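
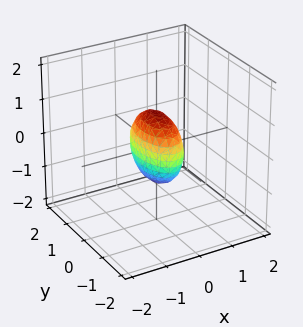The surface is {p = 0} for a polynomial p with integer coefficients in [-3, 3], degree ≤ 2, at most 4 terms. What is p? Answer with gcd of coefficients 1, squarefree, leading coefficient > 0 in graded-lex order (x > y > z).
3*x^2 + y^2 + z^2 - 1

deg p = 2.
Symmetries: mirror symmetry z ↦ −z ⇒ only even powers of z; mirror symmetry y ↦ −y ⇒ only even powers of y; it's symmetric under x → −x, forcing even powers of x.
From the axis intercepts and sections: among the integer gridlines, it crosses the z-axis at z ∈ {-1, 1}; among the integer gridlines, it crosses the y-axis at y ∈ {-1, 1}.
Solving for integer coefficients yields p as stated.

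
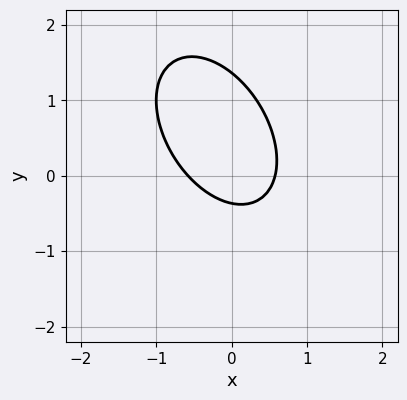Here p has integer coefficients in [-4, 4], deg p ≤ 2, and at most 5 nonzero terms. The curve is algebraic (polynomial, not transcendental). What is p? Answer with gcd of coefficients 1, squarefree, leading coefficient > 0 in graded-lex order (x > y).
deg p = 2. No degree-1 curve has this shape.
Solving for integer coefficients yields p as stated.

3*x^2 + 2*x*y + 2*y^2 - 2*y - 1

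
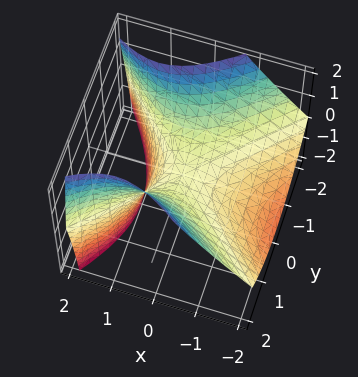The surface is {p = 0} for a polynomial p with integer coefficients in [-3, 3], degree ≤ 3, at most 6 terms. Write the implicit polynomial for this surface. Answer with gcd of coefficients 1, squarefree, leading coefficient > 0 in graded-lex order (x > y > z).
2*x^2 - 2*x*z - 2*y^2 + 3*z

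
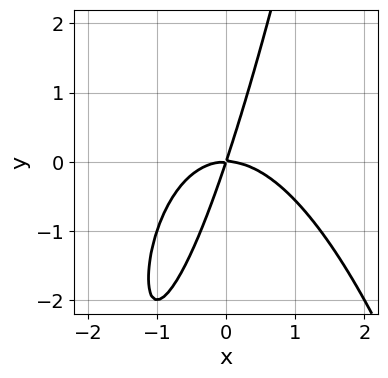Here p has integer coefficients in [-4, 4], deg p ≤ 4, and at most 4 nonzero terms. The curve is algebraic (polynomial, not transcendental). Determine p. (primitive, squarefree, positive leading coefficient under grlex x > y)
1. The degree is 3 — a generic line meets the curve in up to 3 points.
2. Observable constraints: it crosses the x-axis at the gridline x = 0; one y-axis crossing is at y = 0.
3. Putting this together gives p.

2*x^3 + 3*x*y - y^2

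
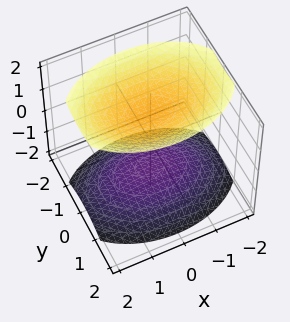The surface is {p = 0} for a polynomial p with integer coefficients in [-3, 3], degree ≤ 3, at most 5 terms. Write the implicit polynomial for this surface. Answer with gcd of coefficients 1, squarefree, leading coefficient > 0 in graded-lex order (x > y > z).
x^2 + 2*y^2 - 2*z^2 + 3

There are 2 components.
deg p = 2.
Symmetries: mirror symmetry x ↦ −x ⇒ only even powers of x; the z ↦ −z reflection is a symmetry, so z appears only in even powers; mirror symmetry y ↦ −y ⇒ only even powers of y.
Against the integer gridlines: the surface avoids every integer y-axis point in the box; it misses every integer gridline on the x-axis.
Assembling these constraints gives the stated polynomial.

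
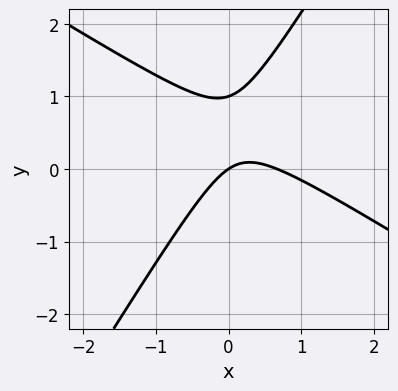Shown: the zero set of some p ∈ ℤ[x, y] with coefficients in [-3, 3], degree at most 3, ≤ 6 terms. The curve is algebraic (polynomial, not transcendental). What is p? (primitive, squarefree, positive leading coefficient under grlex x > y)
3*x^2 + 3*x*y - 3*y^2 - 2*x + 3*y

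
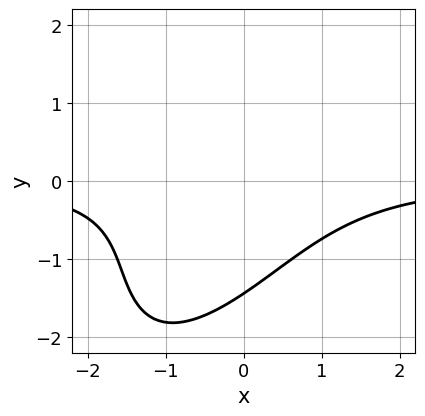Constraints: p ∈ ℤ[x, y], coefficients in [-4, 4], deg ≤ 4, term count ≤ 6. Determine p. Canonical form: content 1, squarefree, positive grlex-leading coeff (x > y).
(a) Degree: the shape is more complex than any degree-2 curve, so deg p = 3.
(b) Checking where it meets the axes: it misses every integer gridline on the x-axis.
(c) Putting this together gives p.

2*x^2*y - 2*x*y^2 + y^3 + 3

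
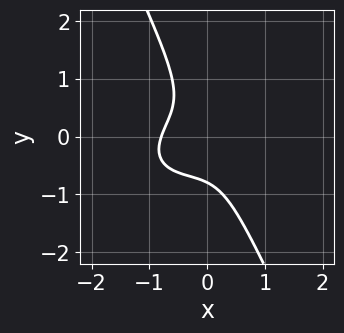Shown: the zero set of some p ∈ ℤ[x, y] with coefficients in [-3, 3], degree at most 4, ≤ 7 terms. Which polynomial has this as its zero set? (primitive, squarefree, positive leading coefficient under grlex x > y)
1. deg p = 3. A generic line meets the curve in up to 3 points.
2. Putting this together gives p.

2*x^3 - 2*x^2*y + 3*x*y^2 + 2*y^3 + 1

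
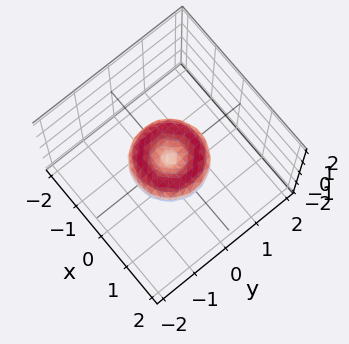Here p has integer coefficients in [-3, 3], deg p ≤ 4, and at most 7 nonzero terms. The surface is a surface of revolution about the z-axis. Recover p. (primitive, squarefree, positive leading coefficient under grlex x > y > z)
The degree is 4 — no degree-3 surface has this shape.
Symmetry: the z-axis is an axis of rotation, so x and y enter only as x² + y².
Checking where it meets the axes: it meets the z-axis at z = 0 (among the integer gridlines); among the integer gridlines, it crosses the y-axis at y ∈ {-1, 0, 1}; a circular section at z = 0 has radius exactly 1.
These observations pin down the coefficients.

x^4 + 2*x^2*y^2 + y^4 - x^2 - y^2 + z^2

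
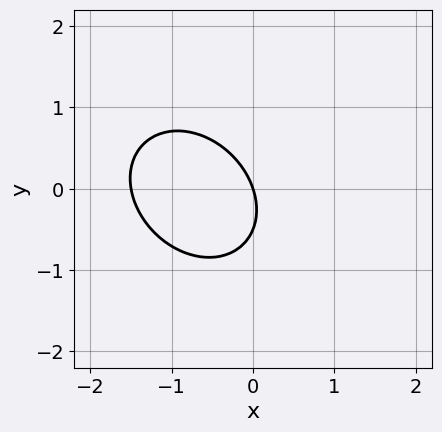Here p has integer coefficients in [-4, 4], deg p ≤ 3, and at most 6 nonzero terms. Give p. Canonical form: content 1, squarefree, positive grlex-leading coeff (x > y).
2*x^2 + x*y + 2*y^2 + 3*x + y

deg p = 2. No degree-1 curve has this shape.
Against the integer gridlines: it meets the y-axis at y = 0 (among the integer gridlines); it crosses the x-axis at the gridline x = 0.
Fitting integer coefficients to these (and the overall shape) gives p.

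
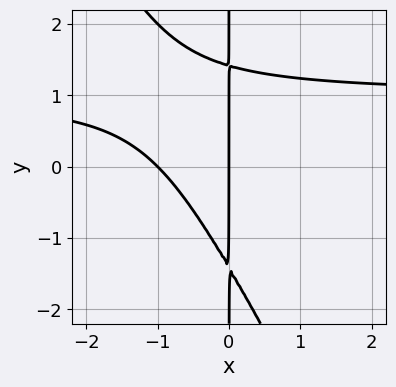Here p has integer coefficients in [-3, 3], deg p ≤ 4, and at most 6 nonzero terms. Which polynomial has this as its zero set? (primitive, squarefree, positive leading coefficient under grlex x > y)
1. The degree is 3 — a generic line meets the curve in up to 3 points.
2. Against the integer gridlines: every point of the y-axis in the box is on the curve; the x-axis gridline crossings are at x ∈ {-1, 0}.
3. Solving for integer coefficients yields p as stated.

2*x^2*y + x*y^2 - 2*x^2 - 2*x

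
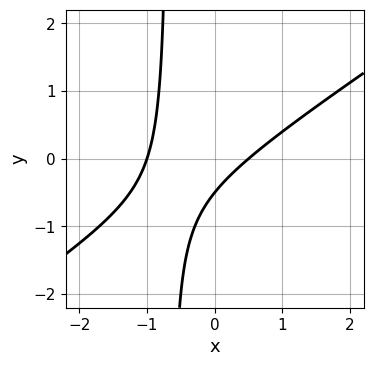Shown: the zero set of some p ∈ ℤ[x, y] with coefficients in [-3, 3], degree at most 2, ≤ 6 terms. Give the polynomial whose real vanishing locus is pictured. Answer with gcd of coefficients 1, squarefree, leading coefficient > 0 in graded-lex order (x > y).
2*x^2 - 3*x*y + x - 2*y - 1

Degree: no degree-1 curve has this shape, so deg p = 2.
From the visible intercepts: it crosses the x-axis at the gridline x = -1.
Assembling these constraints gives the stated polynomial.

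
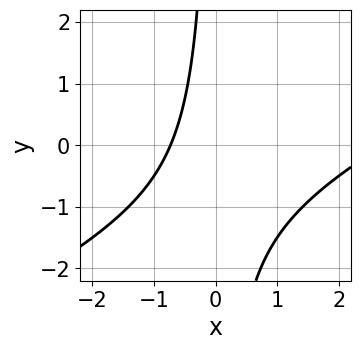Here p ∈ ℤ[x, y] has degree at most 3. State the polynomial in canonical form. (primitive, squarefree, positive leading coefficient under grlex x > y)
x^2 - 2*x*y - 2*x - 2

(a) The degree is 2 — no degree-1 curve has this shape.
(b) From the visible intercepts: it misses every integer gridline on the y-axis.
(c) These observations pin down the coefficients.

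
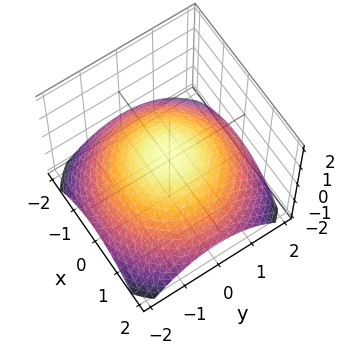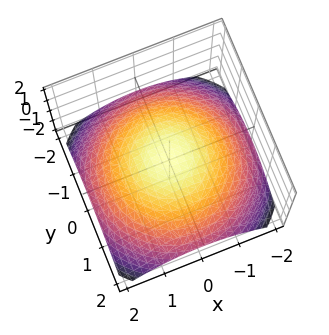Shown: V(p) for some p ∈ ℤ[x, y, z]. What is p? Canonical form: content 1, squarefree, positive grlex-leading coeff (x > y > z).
(a) Degree: no degree-1 surface has this shape, so deg p = 2.
(b) Symmetries: rotational symmetry about the z-axis ⇒ p depends on x, y only through x² + y².
(c) Checking where it meets the axes: among the integer gridlines, it crosses the x-axis at x ∈ {-1, 1}; a circular section at z = 0 has radius exactly 1; among the integer gridlines, it crosses the y-axis at y ∈ {-1, 1}.
(d) The integer polynomial consistent with all of this is the stated p.

x^2 + y^2 + 3*z - 1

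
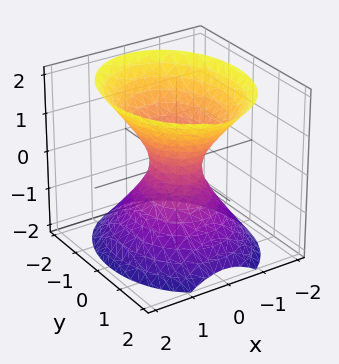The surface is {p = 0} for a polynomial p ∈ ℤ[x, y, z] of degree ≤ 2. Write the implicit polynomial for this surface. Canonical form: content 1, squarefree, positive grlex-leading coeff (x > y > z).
Degree: one connected sheet with a waist; a quadric, so deg p = 2.
Symmetries: the y ↦ −y reflection is a symmetry, so y appears only in even powers; it's symmetric under z → −z, forcing even powers of z; the x ↦ −x reflection is a symmetry, so x appears only in even powers.
Reading off the gridlines: no z-intercept at any integer in the box.
Putting this together gives p.

3*x^2 + 2*y^2 - 2*z^2 - 1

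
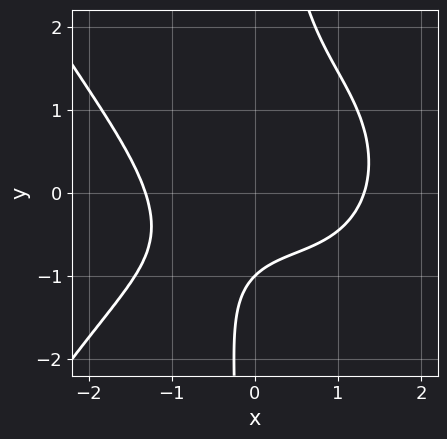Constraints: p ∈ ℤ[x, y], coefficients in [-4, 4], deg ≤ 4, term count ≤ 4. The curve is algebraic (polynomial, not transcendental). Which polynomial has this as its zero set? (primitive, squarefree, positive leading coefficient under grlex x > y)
x^4 + 3*x*y^2 - 3*y - 3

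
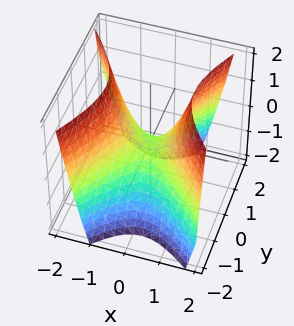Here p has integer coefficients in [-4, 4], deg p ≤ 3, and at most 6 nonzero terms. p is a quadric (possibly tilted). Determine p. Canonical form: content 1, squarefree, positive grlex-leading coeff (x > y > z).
3*x^2 + x*y - 2*y^2 - 2*z

First, degree: no degree-1 surface has this shape, so deg p = 2.
Then, checking where it meets the axes: it meets the y-axis at y = 0 (among the integer gridlines); it crosses the z-axis at the gridline z = 0; it meets the x-axis at x = 0 (among the integer gridlines).
Finally, putting this together gives p.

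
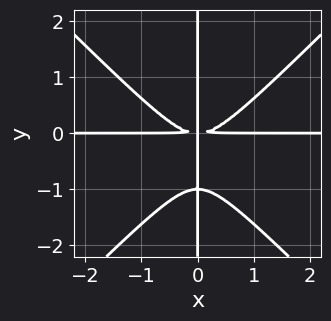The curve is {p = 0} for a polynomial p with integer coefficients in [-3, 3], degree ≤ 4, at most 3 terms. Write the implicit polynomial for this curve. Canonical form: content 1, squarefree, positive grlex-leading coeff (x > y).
(a) Degree: the shape is more complex than any degree-3 curve, so deg p = 4.
(b) Against the integer gridlines: every point of the x-axis in the box is on the curve; every point of the y-axis in the box is on the curve.
(c) Putting this together gives p.

x^3*y - x*y^3 - x*y^2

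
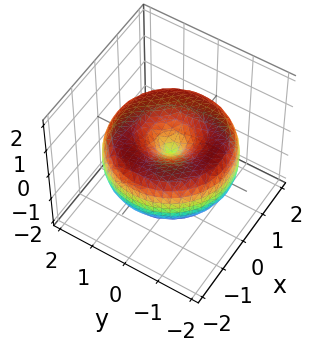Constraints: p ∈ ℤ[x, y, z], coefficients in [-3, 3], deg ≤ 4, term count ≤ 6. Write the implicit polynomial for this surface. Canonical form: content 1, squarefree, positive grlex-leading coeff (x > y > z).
x^4 + 2*x^2*y^2 + y^4 - 3*x^2 - 3*y^2 + 3*z^2

(a) Degree: no degree-3 surface has this shape, so deg p = 4.
(b) Symmetries: rotational symmetry about the z-axis ⇒ p depends on x, y only through x² + y².
(c) Reading off the gridlines: one x-axis crossing is at x = 0; a circular section at z = 0 has radius between 1 and 2; it crosses the z-axis at the gridline z = 0; it meets the y-axis at y = 0 (among the integer gridlines).
(d) The integer polynomial consistent with all of this is the stated p.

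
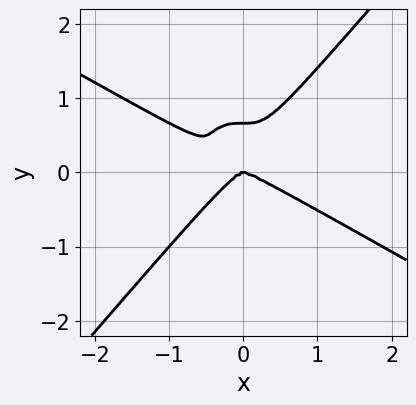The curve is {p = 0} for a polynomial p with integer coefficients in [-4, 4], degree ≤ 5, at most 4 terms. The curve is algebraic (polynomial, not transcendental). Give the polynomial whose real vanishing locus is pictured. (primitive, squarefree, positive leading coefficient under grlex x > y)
2*x^4 + 3*x^3*y - 3*y^4 + 2*y^3

1. The degree is 4 — the shape is more complex than any degree-3 curve.
2. Reading off the gridlines: it meets the x-axis at x = 0 (among the integer gridlines); it crosses the y-axis at the gridline y = 0.
3. The integer polynomial consistent with all of this is the stated p.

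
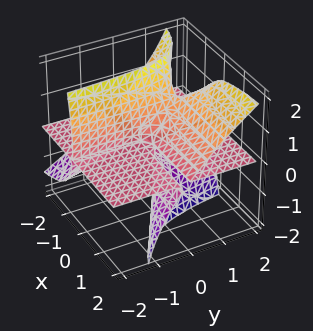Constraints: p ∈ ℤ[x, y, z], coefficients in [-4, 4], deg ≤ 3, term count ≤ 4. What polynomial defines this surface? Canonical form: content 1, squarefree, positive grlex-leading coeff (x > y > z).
1. I count 2 distinct pieces. Treating them together as one polynomial.
2. Degree: a generic line meets the surface in up to 3 points, so deg p = 3.
3. From the axis intercepts and sections: the visible x-axis segment lies entirely on the surface; one z-axis crossing is at z = 0; the visible y-axis segment lies entirely on the surface.
4. The integer polynomial consistent with all of this is the stated p.

3*x*y*z - 3*x*z^2 - z^3 + y*z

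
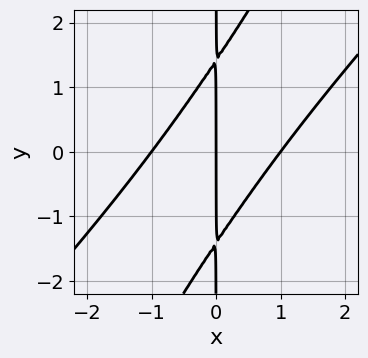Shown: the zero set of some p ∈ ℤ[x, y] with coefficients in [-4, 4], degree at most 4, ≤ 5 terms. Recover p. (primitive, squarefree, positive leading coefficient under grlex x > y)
1. deg p = 3. A generic line meets the curve in up to 3 points.
2. Checking where it meets the axes: every point of the y-axis in the box is on the curve; among the integer gridlines, it crosses the x-axis at x ∈ {-1, 0, 1}.
3. Assembling these constraints gives the stated polynomial.

2*x^3 - 3*x^2*y + x*y^2 - 2*x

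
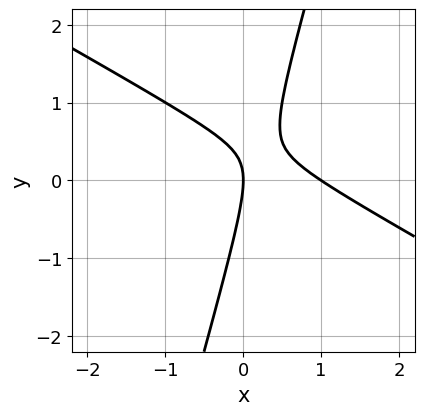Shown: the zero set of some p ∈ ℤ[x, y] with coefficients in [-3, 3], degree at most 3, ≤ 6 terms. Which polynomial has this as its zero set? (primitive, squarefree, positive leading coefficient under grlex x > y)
2*x^2 + 3*x*y - y^2 - 2*x

(a) The degree is 2 — the shape is more complex than any degree-1 curve.
(b) Reading off the gridlines: one y-axis crossing is at y = 0; the x-axis gridline crossings are at x ∈ {0, 1}.
(c) Together with the visible shape, these determine p as stated.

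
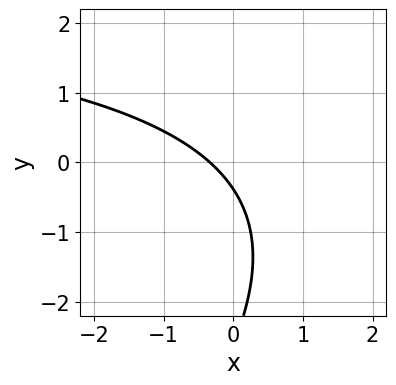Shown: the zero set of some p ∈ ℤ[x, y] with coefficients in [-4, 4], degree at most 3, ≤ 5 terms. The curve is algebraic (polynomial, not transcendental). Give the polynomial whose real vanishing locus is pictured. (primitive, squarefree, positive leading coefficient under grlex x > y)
(a) deg p = 2. A generic line meets the curve in up to 2 points.
(b) The integer polynomial consistent with all of this is the stated p.

x*y - y^2 - 3*x - 3*y - 1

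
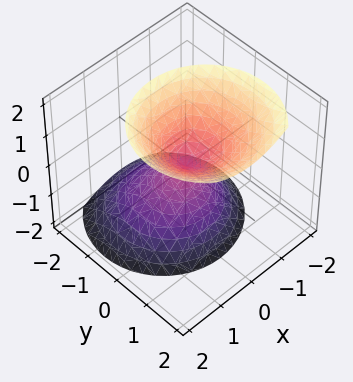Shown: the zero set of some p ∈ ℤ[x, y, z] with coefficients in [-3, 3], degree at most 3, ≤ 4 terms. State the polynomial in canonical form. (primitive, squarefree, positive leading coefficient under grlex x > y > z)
There are 2 components. Treating them together as one polynomial.
The degree is 2 — a generic line meets the surface in up to 2 points.
From the visible intercepts: one z-axis crossing is at z = 0; it meets the x-axis at x = 0 (among the integer gridlines); it meets the y-axis at y = 0 (among the integer gridlines).
The integer polynomial consistent with all of this is the stated p.

3*x^2 + 3*y^2 - 2*y*z - 2*z^2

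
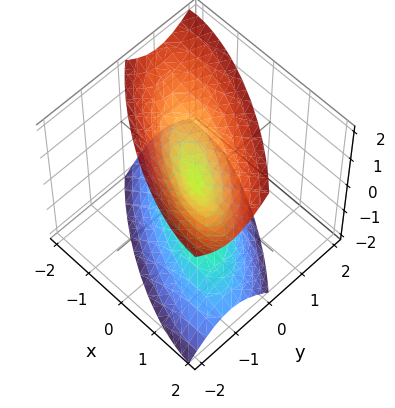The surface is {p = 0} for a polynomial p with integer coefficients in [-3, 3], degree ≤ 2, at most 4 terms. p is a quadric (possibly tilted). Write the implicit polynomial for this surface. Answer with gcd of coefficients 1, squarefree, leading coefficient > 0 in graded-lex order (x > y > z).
First, there are 2 components.
Then, deg p = 2.
Then, against the integer gridlines: it crosses the x-axis at the gridline x = 0; one z-axis crossing is at z = 0; it crosses the y-axis at the gridline y = 0.
Finally, these observations pin down the coefficients.

x^2 + 2*x*y + 2*y^2 - z^2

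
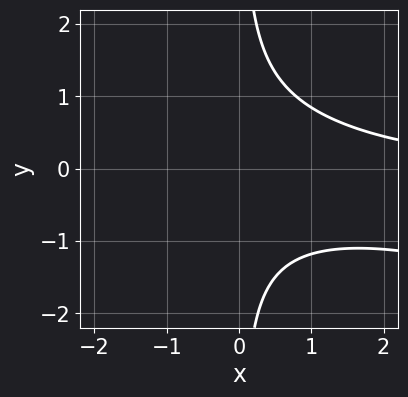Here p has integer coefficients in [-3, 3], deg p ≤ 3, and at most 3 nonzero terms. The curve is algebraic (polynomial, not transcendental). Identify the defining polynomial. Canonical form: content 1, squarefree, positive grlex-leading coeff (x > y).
First, deg p = 3. The shape is more complex than any degree-2 curve.
Then, reading off the gridlines: the curve avoids every integer y-axis point in the box; no x-intercept at any integer in the box.
Finally, putting this together gives p.

x^2*y + 3*x*y^2 - 3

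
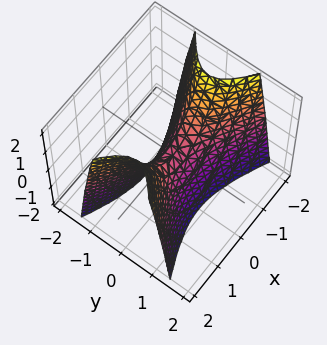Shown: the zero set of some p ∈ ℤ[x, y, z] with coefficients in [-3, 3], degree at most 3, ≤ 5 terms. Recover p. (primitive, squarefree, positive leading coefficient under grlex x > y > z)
x^2 - 3*y^2 - z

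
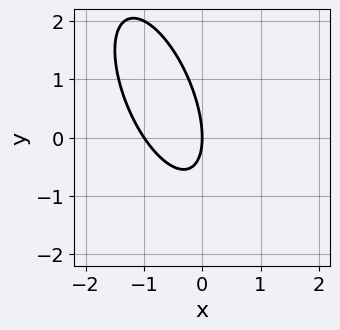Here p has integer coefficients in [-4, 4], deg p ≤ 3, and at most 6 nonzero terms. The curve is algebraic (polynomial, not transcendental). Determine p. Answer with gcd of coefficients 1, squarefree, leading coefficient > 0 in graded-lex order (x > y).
First, degree: no degree-1 curve has this shape, so deg p = 2.
Then, reading off the gridlines: among the integer gridlines, it crosses the x-axis at x ∈ {-1, 0}; it crosses the y-axis at the gridline y = 0.
Finally, putting this together gives p.

3*x^2 + 2*x*y + y^2 + 3*x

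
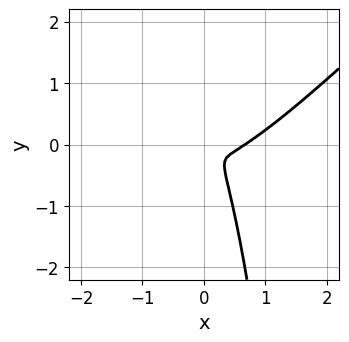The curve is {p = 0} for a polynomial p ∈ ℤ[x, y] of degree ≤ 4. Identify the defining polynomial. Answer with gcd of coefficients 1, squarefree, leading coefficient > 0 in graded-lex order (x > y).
Degree: no degree-2 curve has this shape, so deg p = 3.
Matching integer coefficients to the picture gives p.

3*x^3 - 3*x^2*y - 2*x^2 - x*y - y^2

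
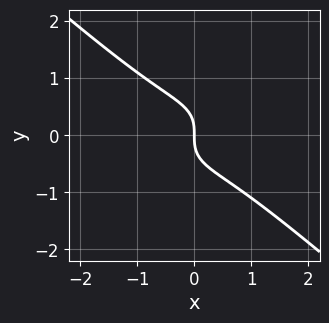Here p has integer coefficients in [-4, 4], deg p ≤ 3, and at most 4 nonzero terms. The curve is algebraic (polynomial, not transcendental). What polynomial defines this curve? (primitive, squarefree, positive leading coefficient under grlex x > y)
2*x^3 + 3*y^3 + 2*x

1. Degree: the shape is more complex than any degree-2 curve, so deg p = 3.
2. Checking where it meets the axes: it crosses the y-axis at the gridline y = 0; it meets the x-axis at x = 0 (among the integer gridlines).
3. Together with the visible shape, these determine p as stated.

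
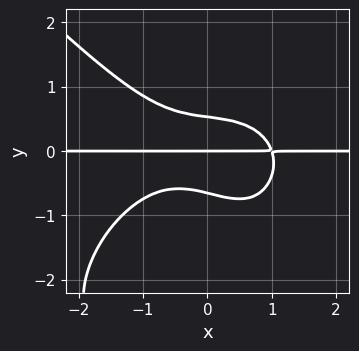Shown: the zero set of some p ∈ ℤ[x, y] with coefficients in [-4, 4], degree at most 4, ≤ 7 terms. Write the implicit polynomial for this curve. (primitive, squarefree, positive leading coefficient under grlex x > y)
The degree is 4 — the shape is more complex than any degree-3 curve.
From the visible intercepts: the visible x-axis segment lies entirely on the curve; it crosses the y-axis at the gridline y = 0.
Putting this together gives p.

x^3*y + y^4 + x*y^2 + 3*y^3 - y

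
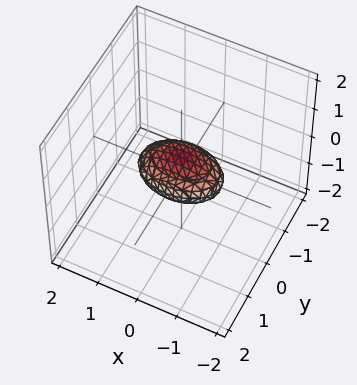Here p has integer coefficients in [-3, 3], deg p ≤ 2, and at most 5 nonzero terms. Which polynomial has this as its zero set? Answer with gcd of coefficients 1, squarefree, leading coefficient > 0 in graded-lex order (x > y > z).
(a) deg p = 2. A closed, bounded, convex surface; a quadric.
(b) Symmetries: mirror symmetry y ↦ −y ⇒ only even powers of y; mirror symmetry x ↦ −x ⇒ only even powers of x; mirror symmetry z ↦ −z ⇒ only even powers of z.
(c) Observable constraints: among the integer gridlines, it crosses the x-axis at x ∈ {-1, 1}.
(d) The integer polynomial consistent with all of this is the stated p.

x^2 + 2*y^2 + 3*z^2 - 1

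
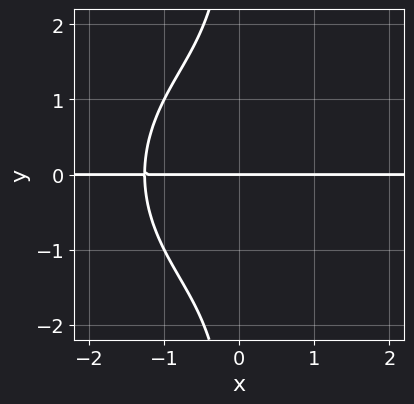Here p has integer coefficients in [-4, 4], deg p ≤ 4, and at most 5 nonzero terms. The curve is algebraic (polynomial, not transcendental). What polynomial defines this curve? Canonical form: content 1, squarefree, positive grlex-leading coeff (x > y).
(a) The degree is 4 — the shape is more complex than any degree-3 curve.
(b) Observable constraints: the visible x-axis segment lies entirely on the curve; it crosses the y-axis at the gridline y = 0.
(c) Solving for integer coefficients yields p as stated.

x^3*y + x*y^3 + 2*y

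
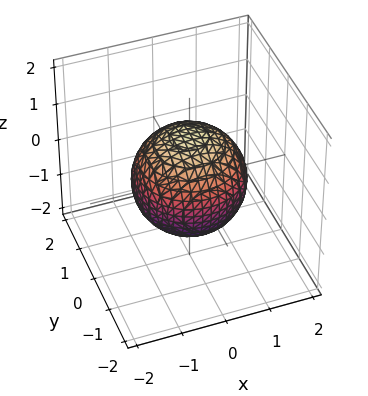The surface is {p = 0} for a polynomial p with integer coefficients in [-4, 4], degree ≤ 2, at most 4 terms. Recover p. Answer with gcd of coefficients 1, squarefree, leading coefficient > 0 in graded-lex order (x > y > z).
1. The degree is 2 — bounded and convex; a quadric.
2. Symmetries: the surface is invariant under rotation about z: p = q(x² + y², z); the z ↦ −z reflection is a symmetry, so z appears only in even powers.
3. Against the integer gridlines: a circular section at z = 1 has radius between 0 and 1.
4. These observations pin down the coefficients.

2*x^2 + 2*y^2 + 2*z^2 - 3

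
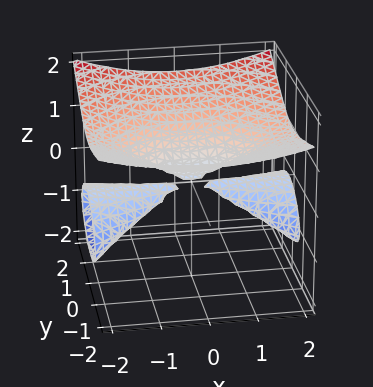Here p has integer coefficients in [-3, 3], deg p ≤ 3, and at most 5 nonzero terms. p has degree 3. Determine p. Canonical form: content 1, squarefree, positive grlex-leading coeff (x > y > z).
The picture has 3 separate pieces. They look like related sheets of one shape, so recover p as a whole.
deg p = 3. No degree-2 surface has this shape.
Checking where it meets the axes: it crosses the z-axis at the gridline z = 0; one y-axis crossing is at y = 0; every point of the x-axis in the box is on the surface.
Putting this together gives p.

x^2*z + y*z^2 - 3*z^3 + 2*y^2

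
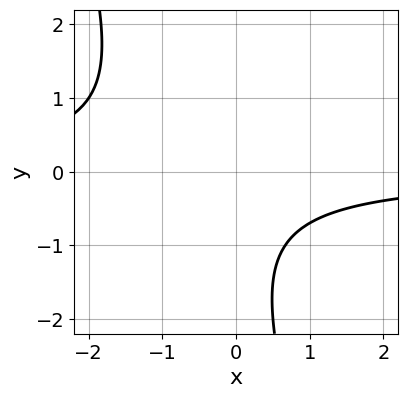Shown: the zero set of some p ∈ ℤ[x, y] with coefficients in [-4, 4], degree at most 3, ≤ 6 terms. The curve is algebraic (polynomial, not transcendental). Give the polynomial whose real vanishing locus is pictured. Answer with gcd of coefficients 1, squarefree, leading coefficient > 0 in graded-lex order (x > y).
3*x*y + y^2 + 2*y + 3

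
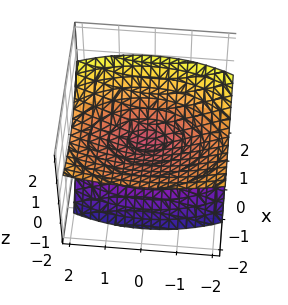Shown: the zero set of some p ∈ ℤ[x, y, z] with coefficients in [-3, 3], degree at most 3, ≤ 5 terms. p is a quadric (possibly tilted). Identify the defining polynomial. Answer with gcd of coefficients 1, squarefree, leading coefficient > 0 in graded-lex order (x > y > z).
First, I count 2 distinct pieces.
Then, the degree is 2 — the shape is more complex than any degree-1 surface.
Next, observable constraints: one y-axis crossing is at y = 0; it crosses the z-axis at the gridline z = 0.
Finally, these observations pin down the coefficients.

2*x^2 + 3*x*z + y^2 - 3*z^2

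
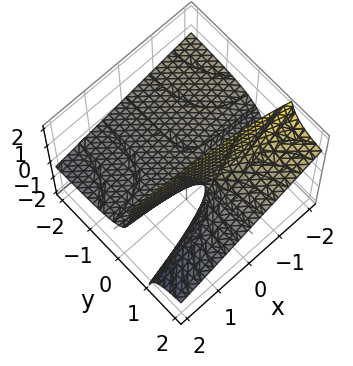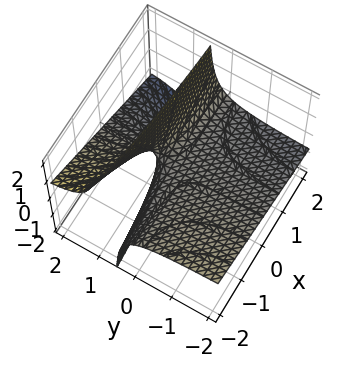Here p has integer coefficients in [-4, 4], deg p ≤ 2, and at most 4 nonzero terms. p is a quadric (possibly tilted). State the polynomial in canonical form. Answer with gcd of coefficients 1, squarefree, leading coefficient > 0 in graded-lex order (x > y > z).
First, the degree is 2 — a generic line meets the surface in up to 2 points.
Next, checking where it meets the axes: the visible x-axis segment lies entirely on the surface; one z-axis crossing is at z = 0.
Finally, these observations pin down the coefficients.

x*y + 3*y*z - 2*z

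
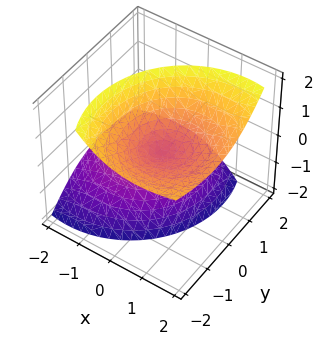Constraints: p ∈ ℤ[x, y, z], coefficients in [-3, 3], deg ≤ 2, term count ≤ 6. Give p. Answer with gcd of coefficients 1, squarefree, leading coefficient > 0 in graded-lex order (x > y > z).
2*x^2 - 3*x*z + 2*y^2 + 2*y*z - 2*z^2

1. The picture has 2 separate pieces. Treating them together as one polynomial.
2. The degree is 2 — no degree-1 surface has this shape.
3. Checking where it meets the axes: it crosses the x-axis at the gridline x = 0; it meets the z-axis at z = 0 (among the integer gridlines).
4. The integer polynomial consistent with all of this is the stated p.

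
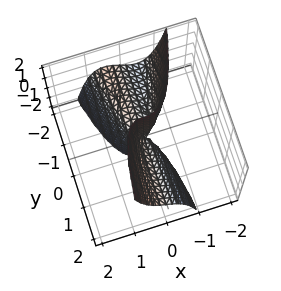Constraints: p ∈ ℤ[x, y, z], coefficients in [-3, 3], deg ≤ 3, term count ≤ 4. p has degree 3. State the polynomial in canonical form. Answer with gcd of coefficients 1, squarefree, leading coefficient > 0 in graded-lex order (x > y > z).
1. Degree: the shape is more complex than any degree-2 surface, so deg p = 3.
2. From the visible intercepts: it crosses the x-axis at the gridline x = 0; every point of the z-axis in the box is on the surface; every point of the y-axis in the box is on the surface.
3. Matching integer coefficients to the picture gives p.

3*x^3 + x*y - y*z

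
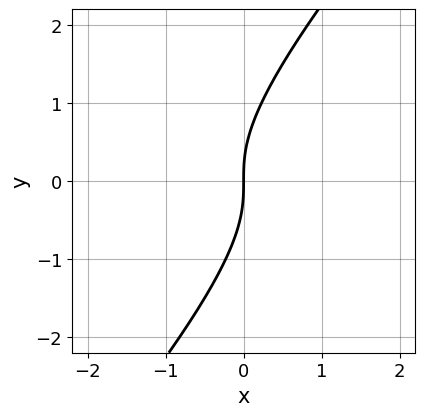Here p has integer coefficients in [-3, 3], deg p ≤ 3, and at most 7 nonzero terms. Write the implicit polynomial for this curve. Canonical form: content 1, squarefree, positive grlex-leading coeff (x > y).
x^3 - 3*x^2*y + 3*x*y^2 - y^3 + 2*x

1. Degree: a generic line meets the curve in up to 3 points, so deg p = 3.
2. From the axis intercepts and sections: it crosses the y-axis at the gridline y = 0; it crosses the x-axis at the gridline x = 0.
3. Matching integer coefficients to the picture gives p.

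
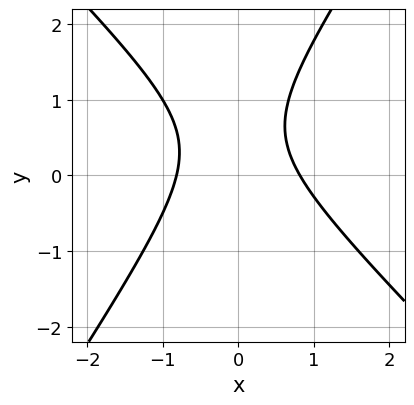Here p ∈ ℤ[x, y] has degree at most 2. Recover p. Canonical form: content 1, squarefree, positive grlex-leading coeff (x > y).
First, deg p = 2. No degree-1 curve has this shape.
Then, observable constraints: it misses every integer gridline on the y-axis.
Finally, together with the visible shape, these determine p as stated.

3*x^2 + x*y - 2*y^2 + 2*y - 2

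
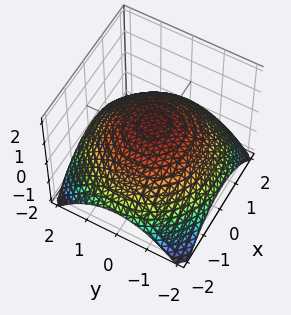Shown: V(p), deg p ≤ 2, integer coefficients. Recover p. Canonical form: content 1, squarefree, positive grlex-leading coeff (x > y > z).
First, deg p = 2. No degree-1 surface has this shape.
Then, by symmetry, the z-axis is an axis of rotation, so x and y enter only as x² + y².
Next, reading off the gridlines: a circular section at z = 0 has radius between 1 and 2.
Finally, these observations pin down the coefficients.

x^2 + y^2 + 3*z - 2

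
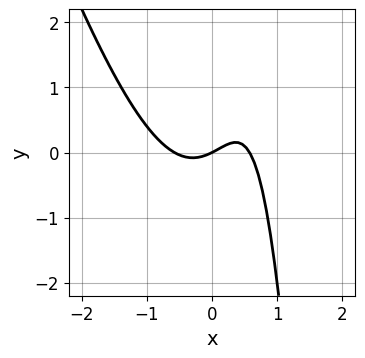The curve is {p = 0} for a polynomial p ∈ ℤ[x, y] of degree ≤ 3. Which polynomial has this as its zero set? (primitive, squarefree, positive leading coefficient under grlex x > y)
First, deg p = 3.
Next, against the integer gridlines: it meets the y-axis at y = 0 (among the integer gridlines); it meets the x-axis at x = 0 (among the integer gridlines).
Finally, the integer polynomial consistent with all of this is the stated p.

3*x^3 + x^2*y - 2*x*y - x + 2*y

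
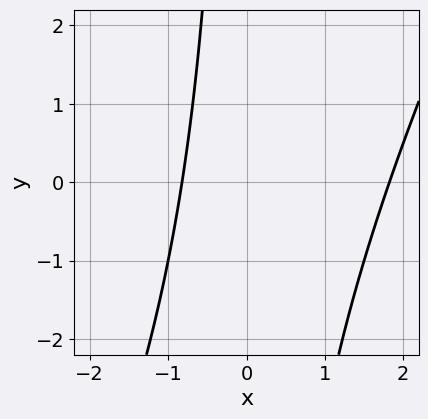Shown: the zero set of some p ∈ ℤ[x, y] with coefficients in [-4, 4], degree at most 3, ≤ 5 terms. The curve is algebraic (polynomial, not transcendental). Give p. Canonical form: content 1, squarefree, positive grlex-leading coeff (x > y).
(a) Degree: a generic line meets the curve in up to 2 points, so deg p = 2.
(b) Observable constraints: no y-intercept at any integer in the box.
(c) Putting this together gives p.

2*x^2 - x*y - 2*x - 3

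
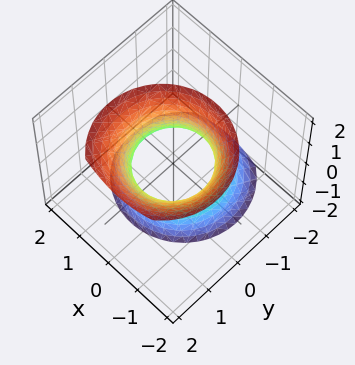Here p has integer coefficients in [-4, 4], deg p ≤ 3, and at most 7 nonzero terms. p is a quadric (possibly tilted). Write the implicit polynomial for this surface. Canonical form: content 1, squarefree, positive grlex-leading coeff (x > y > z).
First, degree: the shape is more complex than any degree-1 surface, so deg p = 2.
Next, against the integer gridlines: it misses every integer gridline on the z-axis; among the integer gridlines, it crosses the y-axis at y ∈ {-1, 1}; among the integer gridlines, it crosses the x-axis at x ∈ {-1, 1}.
Finally, solving for integer coefficients yields p as stated.

3*x^2 + x*z + 3*y^2 - 2*y*z - z^2 - 3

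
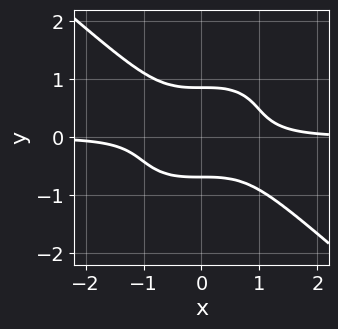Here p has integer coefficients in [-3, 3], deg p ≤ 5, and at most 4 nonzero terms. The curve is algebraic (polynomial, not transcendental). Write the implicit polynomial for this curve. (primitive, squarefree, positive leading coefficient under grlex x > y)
(a) deg p = 4. A generic line meets the curve in up to 4 points.
(b) Reading off the gridlines: no x-intercept at any integer in the box.
(c) Putting this together gives p.

2*x^3*y + 3*y^4 - y^3 - 1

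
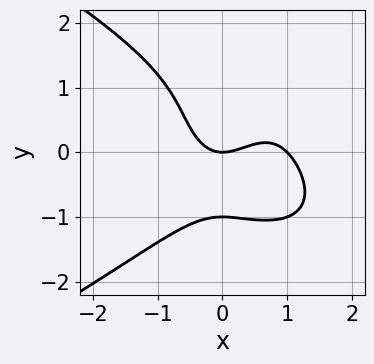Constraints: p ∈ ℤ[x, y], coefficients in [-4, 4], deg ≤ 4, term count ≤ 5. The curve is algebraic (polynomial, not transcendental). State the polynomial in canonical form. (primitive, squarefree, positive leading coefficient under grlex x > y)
1. deg p = 4.
2. Observable constraints: among the integer gridlines, it crosses the x-axis at x ∈ {0, 1}; among the integer gridlines, it crosses the y-axis at y ∈ {-1, 0}.
3. The integer polynomial consistent with all of this is the stated p.

2*y^4 + 3*x^3 - y^3 - 3*x^2 + 3*y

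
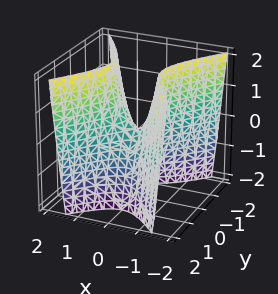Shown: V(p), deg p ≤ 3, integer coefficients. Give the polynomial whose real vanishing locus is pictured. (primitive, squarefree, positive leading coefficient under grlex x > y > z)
3*x^2 - 2*y^2 - z

(a) deg p = 2.
(b) Symmetries: mirror symmetry y ↦ −y ⇒ only even powers of y; mirror symmetry x ↦ −x ⇒ only even powers of x.
(c) Reading off the gridlines: one z-axis crossing is at z = 0; one y-axis crossing is at y = 0; one x-axis crossing is at x = 0.
(d) The integer polynomial consistent with all of this is the stated p.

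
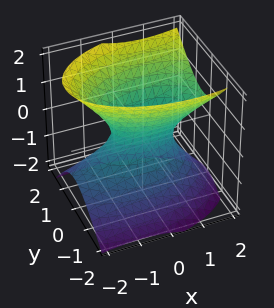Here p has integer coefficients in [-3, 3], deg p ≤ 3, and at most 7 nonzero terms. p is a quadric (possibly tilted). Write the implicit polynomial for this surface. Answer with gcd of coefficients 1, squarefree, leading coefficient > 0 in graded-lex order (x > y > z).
x^2 - x*z + 3*y^2 - y*z - 2*z^2 - 1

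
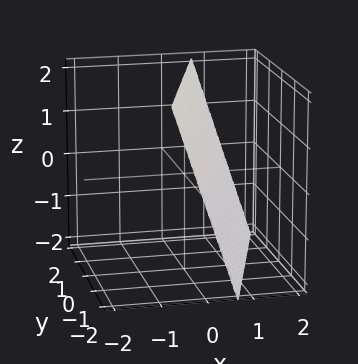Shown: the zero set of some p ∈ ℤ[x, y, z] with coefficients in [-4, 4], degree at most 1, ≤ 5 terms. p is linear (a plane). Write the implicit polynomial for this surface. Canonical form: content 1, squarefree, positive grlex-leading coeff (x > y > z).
(a) The degree is 1 — the surface is flat (a plane).
(b) Observable constraints: one z-axis crossing is at z = 2; one y-axis crossing is at y = -2.
(c) Putting this together gives p.

3*x - y + z - 2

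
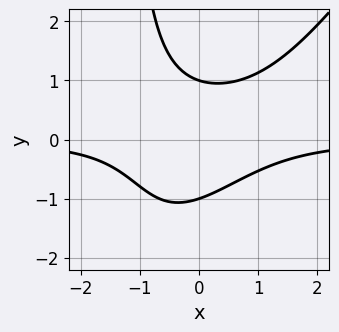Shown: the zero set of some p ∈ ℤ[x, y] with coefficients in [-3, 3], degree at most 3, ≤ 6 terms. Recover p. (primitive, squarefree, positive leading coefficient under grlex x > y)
deg p = 3. No degree-2 curve has this shape.
Observable constraints: among the integer gridlines, it crosses the y-axis at y ∈ {-1, 1}; it misses every integer gridline on the x-axis.
Fitting integer coefficients to these (and the overall shape) gives p.

3*x^2*y - 2*x*y^2 - 3*y^2 + 3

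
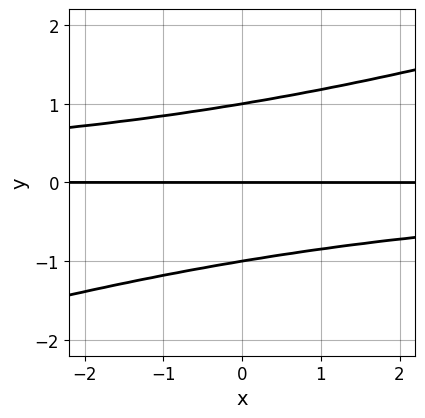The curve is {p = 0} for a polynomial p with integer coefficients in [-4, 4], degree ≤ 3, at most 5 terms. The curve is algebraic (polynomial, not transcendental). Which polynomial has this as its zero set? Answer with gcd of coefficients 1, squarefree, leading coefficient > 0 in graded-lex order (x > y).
1. Degree: the shape is more complex than any degree-2 curve, so deg p = 3.
2. From the axis intercepts and sections: every point of the x-axis in the box is on the curve; among the integer gridlines, it crosses the y-axis at y ∈ {-1, 0, 1}.
3. Fitting integer coefficients to these (and the overall shape) gives p.

x*y^2 - 3*y^3 + 3*y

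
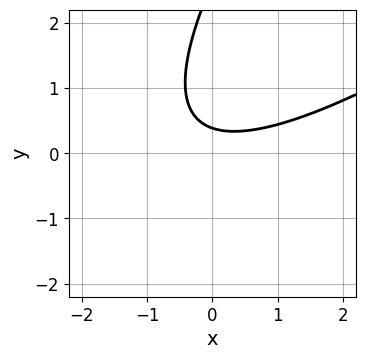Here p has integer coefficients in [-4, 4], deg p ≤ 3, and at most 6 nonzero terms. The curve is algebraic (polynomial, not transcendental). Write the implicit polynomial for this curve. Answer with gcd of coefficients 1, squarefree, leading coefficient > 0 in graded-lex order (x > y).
x^2 - 2*x*y + y^2 - 3*y + 1

First, deg p = 2. The shape is more complex than any degree-1 curve.
Next, against the integer gridlines: it misses every integer gridline on the x-axis.
Finally, putting this together gives p.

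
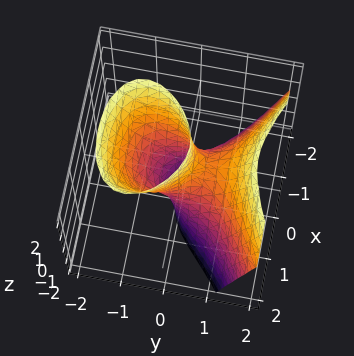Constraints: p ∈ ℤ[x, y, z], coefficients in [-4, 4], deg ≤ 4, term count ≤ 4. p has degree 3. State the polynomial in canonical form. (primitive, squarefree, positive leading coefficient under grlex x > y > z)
(a) The degree is 3 — the shape is more complex than any degree-2 surface.
(b) Observable constraints: no z-intercept at any integer in the box.
(c) Solving for integer coefficients yields p as stated.

2*y^3 - 3*x^2 - 3*y*z + 1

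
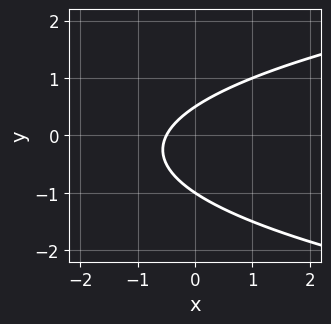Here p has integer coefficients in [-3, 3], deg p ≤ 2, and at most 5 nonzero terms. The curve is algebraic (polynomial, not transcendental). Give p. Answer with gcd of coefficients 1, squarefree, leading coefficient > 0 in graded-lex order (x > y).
1. deg p = 2.
2. Checking where it meets the axes: it crosses the y-axis at the gridline y = -1.
3. The integer polynomial consistent with all of this is the stated p.

2*y^2 - 2*x + y - 1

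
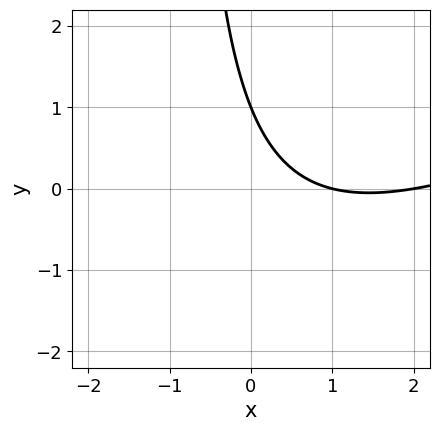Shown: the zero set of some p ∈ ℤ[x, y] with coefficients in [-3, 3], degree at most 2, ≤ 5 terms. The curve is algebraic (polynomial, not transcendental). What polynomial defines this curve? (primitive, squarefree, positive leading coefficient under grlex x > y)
1. The degree is 2 — a generic line meets the curve in up to 2 points.
2. Against the integer gridlines: among the integer gridlines, it crosses the x-axis at x ∈ {1, 2}; one y-axis crossing is at y = 1.
3. The integer polynomial consistent with all of this is the stated p.

x^2 - 2*x*y - 3*x - 2*y + 2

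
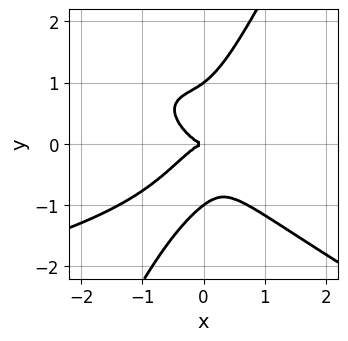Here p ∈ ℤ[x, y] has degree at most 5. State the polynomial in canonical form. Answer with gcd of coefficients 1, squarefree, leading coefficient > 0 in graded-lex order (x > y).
First, deg p = 4. No degree-3 curve has this shape.
Next, from the axis intercepts and sections: the y-axis gridline crossings are at y ∈ {-1, 0, 1}; it crosses the x-axis at the gridline x = 0.
Finally, solving for integer coefficients yields p as stated.

2*x^2*y^2 + 3*x*y^3 - 2*y^4 + 3*x^3 + 2*y^2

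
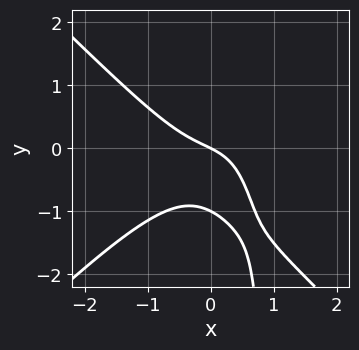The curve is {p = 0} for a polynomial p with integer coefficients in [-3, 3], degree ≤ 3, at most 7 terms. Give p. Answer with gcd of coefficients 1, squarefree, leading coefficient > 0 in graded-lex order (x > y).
2*x^3 - 2*x*y^2 + 2*y^2 + x + 2*y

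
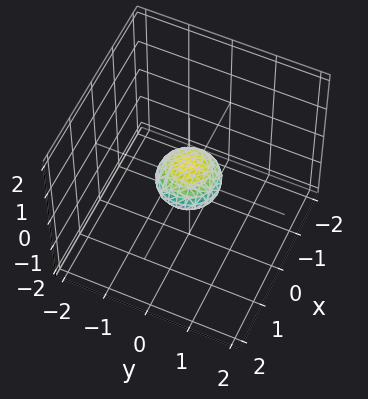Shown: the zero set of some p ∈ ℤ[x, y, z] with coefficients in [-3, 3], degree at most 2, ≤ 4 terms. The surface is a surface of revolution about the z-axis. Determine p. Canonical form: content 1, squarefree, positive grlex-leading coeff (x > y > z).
2*x^2 + 2*y^2 + 3*z^2 - 1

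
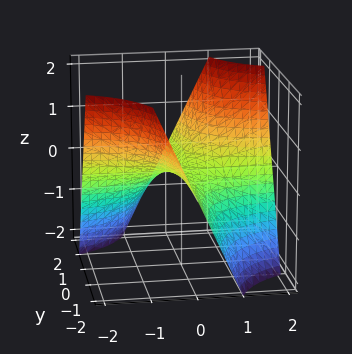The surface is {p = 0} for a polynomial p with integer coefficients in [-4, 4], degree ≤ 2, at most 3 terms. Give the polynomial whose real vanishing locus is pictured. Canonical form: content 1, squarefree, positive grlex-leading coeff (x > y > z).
First, the degree is 2 — a hyperbolic paraboloid; a quadric.
Next, from the visible intercepts: every point of the x-axis in the box is on the surface; the visible y-axis segment lies entirely on the surface; it crosses the z-axis at the gridline z = 0.
Finally, these observations pin down the coefficients.

x*y - z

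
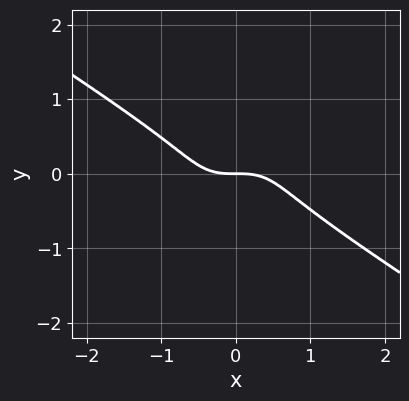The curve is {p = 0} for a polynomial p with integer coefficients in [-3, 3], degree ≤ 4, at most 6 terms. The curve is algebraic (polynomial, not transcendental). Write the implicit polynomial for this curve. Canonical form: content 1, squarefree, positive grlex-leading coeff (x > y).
deg p = 3. A generic line meets the curve in up to 3 points.
Observable constraints: it meets the x-axis at x = 0 (among the integer gridlines); it crosses the y-axis at the gridline y = 0.
These observations pin down the coefficients.

2*x^3 - 3*x*y^2 + 3*y^3 + 2*y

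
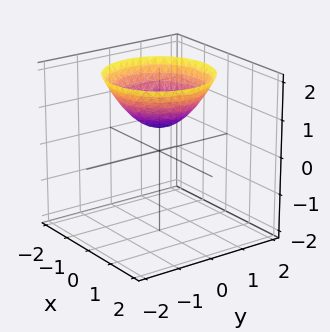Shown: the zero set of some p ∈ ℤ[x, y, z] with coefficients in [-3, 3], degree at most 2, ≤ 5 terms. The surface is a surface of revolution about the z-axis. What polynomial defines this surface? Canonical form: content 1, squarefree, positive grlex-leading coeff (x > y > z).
2*x^2 + 2*y^2 - 3*z + 2

(a) Degree: a generic line meets the surface in up to 2 points, so deg p = 2.
(b) Symmetry: the surface is invariant under rotation about z: p = q(x² + y², z).
(c) From the visible intercepts: no y-intercept at any integer in the box; the surface avoids every integer x-axis point in the box.
(d) Matching integer coefficients to the picture gives p.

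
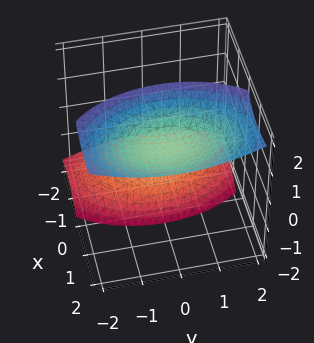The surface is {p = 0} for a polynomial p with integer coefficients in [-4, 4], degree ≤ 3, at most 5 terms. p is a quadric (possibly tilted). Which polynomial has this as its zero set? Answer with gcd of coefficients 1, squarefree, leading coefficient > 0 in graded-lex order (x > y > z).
2*x^2 - 3*x*z + y^2 - z^2 + 2

There are 2 components.
The degree is 2 — no degree-1 surface has this shape.
From the visible intercepts: the surface avoids every integer y-axis point in the box; it misses every integer gridline on the x-axis.
Assembling these constraints gives the stated polynomial.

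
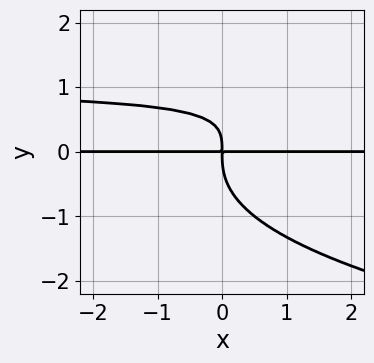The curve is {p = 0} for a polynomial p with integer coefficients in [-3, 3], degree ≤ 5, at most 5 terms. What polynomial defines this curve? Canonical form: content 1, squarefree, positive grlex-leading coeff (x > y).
1. The degree is 4 — no degree-3 curve has this shape.
2. Observable constraints: the visible x-axis segment lies entirely on the curve.
3. These observations pin down the coefficients.

y^4 - x*y^2 + x*y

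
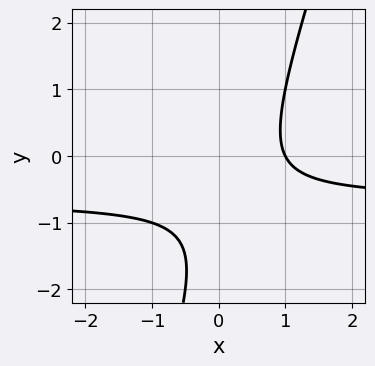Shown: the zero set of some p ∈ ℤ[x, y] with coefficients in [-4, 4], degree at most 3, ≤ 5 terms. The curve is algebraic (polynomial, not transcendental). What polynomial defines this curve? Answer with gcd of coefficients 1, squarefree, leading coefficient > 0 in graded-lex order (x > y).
3*x*y - y^2 + 2*x - 2*y - 2

First, the degree is 2 — a generic line meets the curve in up to 2 points.
Next, from the axis intercepts and sections: the curve avoids every integer y-axis point in the box; it crosses the x-axis at the gridline x = 1.
Finally, solving for integer coefficients yields p as stated.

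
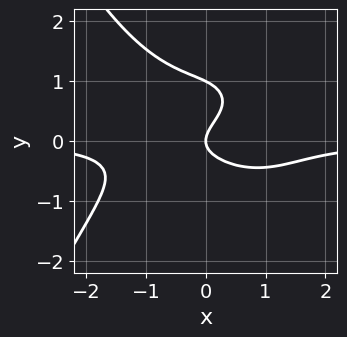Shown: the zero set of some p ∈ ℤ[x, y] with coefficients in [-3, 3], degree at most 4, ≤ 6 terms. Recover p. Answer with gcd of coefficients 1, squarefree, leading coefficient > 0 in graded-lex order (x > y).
x^3*y + 2*y^3 - 2*y^2 + x

1. deg p = 4.
2. From the visible intercepts: it crosses the x-axis at the gridline x = 0; the y-axis gridline crossings are at y ∈ {0, 1}.
3. Matching integer coefficients to the picture gives p.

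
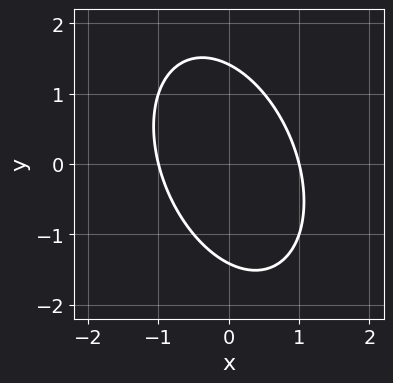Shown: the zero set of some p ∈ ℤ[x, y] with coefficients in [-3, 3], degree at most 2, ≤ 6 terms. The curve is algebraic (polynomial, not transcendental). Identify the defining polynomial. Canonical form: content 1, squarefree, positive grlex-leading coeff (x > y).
2*x^2 + x*y + y^2 - 2

1. deg p = 2. No degree-1 curve has this shape.
2. Reading off the gridlines: among the integer gridlines, it crosses the x-axis at x ∈ {-1, 1}.
3. Solving for integer coefficients yields p as stated.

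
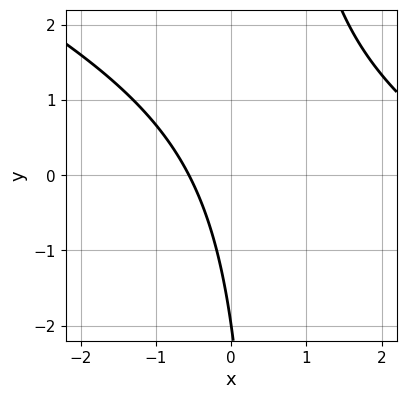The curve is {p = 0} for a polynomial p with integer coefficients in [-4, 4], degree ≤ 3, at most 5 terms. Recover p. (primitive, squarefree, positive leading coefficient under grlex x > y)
x^2 + 2*x*y - 3*x - y - 2

(a) deg p = 2. The shape is more complex than any degree-1 curve.
(b) Checking where it meets the axes: it meets the y-axis at y = -2 (among the integer gridlines).
(c) Matching integer coefficients to the picture gives p.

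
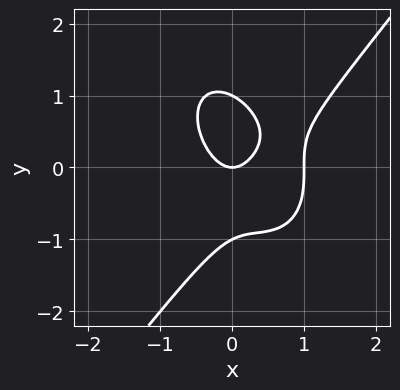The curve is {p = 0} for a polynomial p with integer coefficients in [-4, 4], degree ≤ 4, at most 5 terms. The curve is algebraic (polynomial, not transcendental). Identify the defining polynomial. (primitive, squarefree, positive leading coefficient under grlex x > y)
(a) The degree is 3 — a generic line meets the curve in up to 3 points.
(b) Observable constraints: among the integer gridlines, it crosses the y-axis at y ∈ {-1, 0, 1}; the x-axis gridline crossings are at x ∈ {0, 1}.
(c) Together with the visible shape, these determine p as stated.

2*x^3 - y^3 - 2*x^2 - x*y + y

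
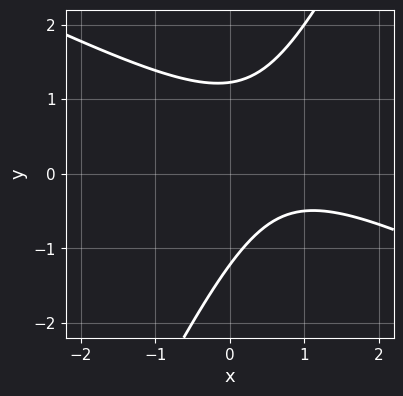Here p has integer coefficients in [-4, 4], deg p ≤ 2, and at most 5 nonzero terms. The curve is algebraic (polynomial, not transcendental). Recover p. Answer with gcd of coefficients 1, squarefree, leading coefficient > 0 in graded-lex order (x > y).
2*x^2 + 3*x*y - 2*y^2 - 3*x + 3

The degree is 2 — a generic line meets the curve in up to 2 points.
Checking where it meets the axes: it misses every integer gridline on the x-axis.
Fitting integer coefficients to these (and the overall shape) gives p.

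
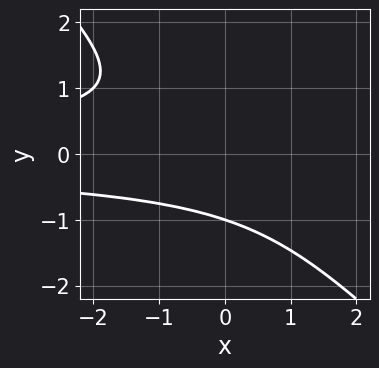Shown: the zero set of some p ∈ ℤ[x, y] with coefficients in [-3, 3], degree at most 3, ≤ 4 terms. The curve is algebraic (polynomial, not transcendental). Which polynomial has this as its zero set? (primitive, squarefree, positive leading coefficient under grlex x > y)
First, degree: a generic line meets the curve in up to 3 points, so deg p = 3.
Next, against the integer gridlines: it misses every integer gridline on the x-axis; it meets the y-axis at y = -1 (among the integer gridlines).
Finally, together with the visible shape, these determine p as stated.

x*y^2 + y^3 + 1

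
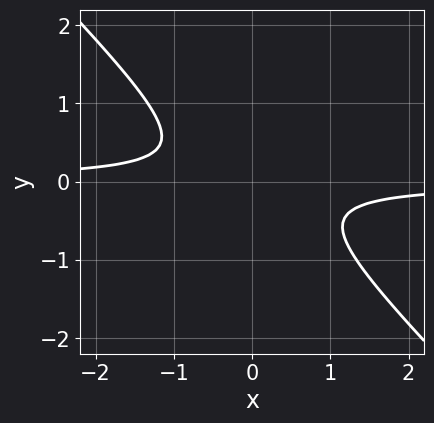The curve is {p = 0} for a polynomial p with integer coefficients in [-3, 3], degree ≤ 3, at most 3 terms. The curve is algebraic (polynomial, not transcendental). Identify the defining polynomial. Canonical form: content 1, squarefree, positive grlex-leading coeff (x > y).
deg p = 2. No degree-1 curve has this shape.
Observable constraints: the curve avoids every integer y-axis point in the box; no x-intercept at any integer in the box.
These observations pin down the coefficients.

3*x*y + 3*y^2 + 1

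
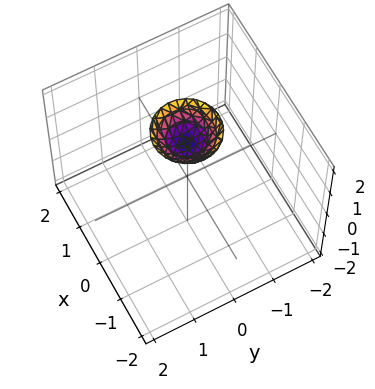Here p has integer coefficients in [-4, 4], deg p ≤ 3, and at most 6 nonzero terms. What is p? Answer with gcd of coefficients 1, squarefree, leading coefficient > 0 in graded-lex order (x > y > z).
2*x^2 + 2*y^2 - 2*z + 3

(a) deg p = 2. A generic line meets the surface in up to 2 points.
(b) Symmetries: every cross-section ⟂ z is a circle, so x, y appear only via x² + y².
(c) Checking where it meets the axes: a circular section at z = 2 has radius between 0 and 1; no y-intercept at any integer in the box.
(d) Fitting integer coefficients to these (and the overall shape) gives p.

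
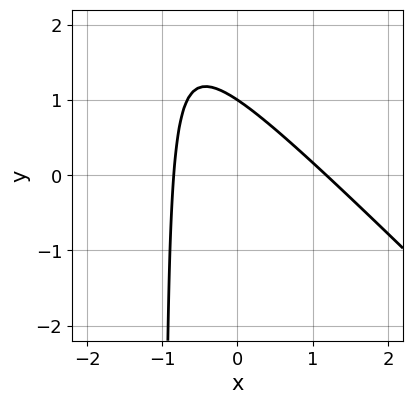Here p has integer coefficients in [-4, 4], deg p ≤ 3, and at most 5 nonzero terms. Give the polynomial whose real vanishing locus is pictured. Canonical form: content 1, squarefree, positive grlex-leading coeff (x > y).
(a) Degree: a generic line meets the curve in up to 2 points, so deg p = 2.
(b) Observable constraints: it meets the y-axis at y = 1 (among the integer gridlines).
(c) Matching integer coefficients to the picture gives p.

3*x^2 + 3*x*y - x + 3*y - 3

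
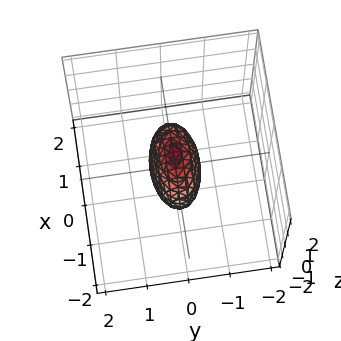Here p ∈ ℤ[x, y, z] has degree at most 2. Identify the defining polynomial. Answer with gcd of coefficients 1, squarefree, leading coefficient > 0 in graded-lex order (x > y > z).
The degree is 2 — bounded and convex; a quadric.
Symmetries: the y ↦ −y reflection is a symmetry, so y appears only in even powers; the z ↦ −z reflection is a symmetry, so z appears only in even powers; it's symmetric under x → −x, forcing even powers of x.
Observable constraints: the x-axis gridline crossings are at x ∈ {-1, 1}; the z-axis gridline crossings are at z ∈ {-1, 1}.
Together with the visible shape, these determine p as stated.

x^2 + 3*y^2 + z^2 - 1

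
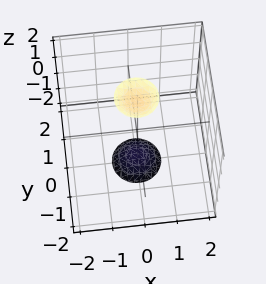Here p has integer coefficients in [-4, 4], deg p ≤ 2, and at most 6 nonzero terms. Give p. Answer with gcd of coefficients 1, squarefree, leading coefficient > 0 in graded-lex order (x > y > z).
(a) The picture has 2 separate pieces.
(b) deg p = 2.
(c) Symmetries: every cross-section ⟂ z is a circle, so x, y appear only via x² + y²; mirror symmetry z ↦ −z ⇒ only even powers of z.
(d) Checking where it meets the axes: a circular section at z = 2 has radius between 0 and 1; no x-intercept at any integer in the box.
(e) Solving for integer coefficients yields p as stated.

3*x^2 + 3*y^2 - z^2 + 3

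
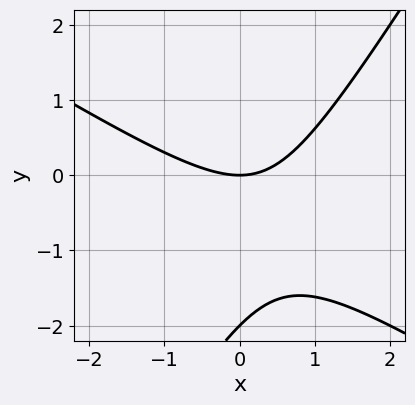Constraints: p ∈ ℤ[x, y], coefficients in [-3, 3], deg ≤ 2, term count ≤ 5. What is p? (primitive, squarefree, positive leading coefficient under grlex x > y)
x^2 + x*y - y^2 - 2*y

The degree is 2 — the shape is more complex than any degree-1 curve.
Observable constraints: it meets the x-axis at x = 0 (among the integer gridlines); the y-axis gridline crossings are at y ∈ {-2, 0}.
Fitting integer coefficients to these (and the overall shape) gives p.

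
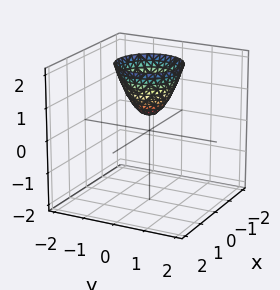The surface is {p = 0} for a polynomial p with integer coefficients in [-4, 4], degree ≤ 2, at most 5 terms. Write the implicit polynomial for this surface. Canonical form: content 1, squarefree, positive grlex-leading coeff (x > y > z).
deg p = 2. No degree-1 surface has this shape.
Symmetries: rotational symmetry about the z-axis ⇒ p depends on x, y only through x² + y².
Checking where it meets the axes: the surface avoids every integer x-axis point in the box; no y-intercept at any integer in the box; a circular section at z = 2 has radius exactly 1.
These observations pin down the coefficients.

3*x^2 + 3*y^2 - 2*z + 1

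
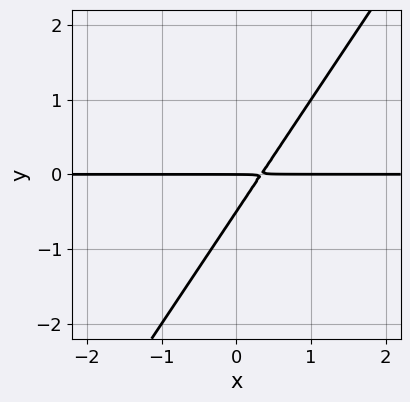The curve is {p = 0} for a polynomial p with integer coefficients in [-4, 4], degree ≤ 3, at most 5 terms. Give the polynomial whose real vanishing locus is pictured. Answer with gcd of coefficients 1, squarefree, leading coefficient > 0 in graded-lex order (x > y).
3*x*y - 2*y^2 - y

Degree: a generic line meets the curve in up to 2 points, so deg p = 2.
From the visible intercepts: every point of the x-axis in the box is on the curve; it meets the y-axis at y = 0 (among the integer gridlines).
Fitting integer coefficients to these (and the overall shape) gives p.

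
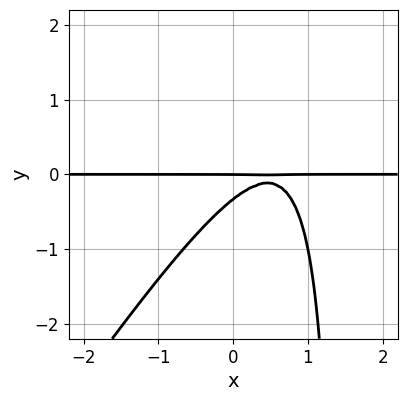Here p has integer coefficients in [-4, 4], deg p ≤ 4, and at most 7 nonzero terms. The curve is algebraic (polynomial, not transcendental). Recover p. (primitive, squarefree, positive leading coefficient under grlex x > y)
First, degree: no degree-2 curve has this shape, so deg p = 3.
Then, observable constraints: every point of the x-axis in the box is on the curve; it meets the y-axis at y = 0 (among the integer gridlines).
Finally, these observations pin down the coefficients.

3*x^2*y - 2*x*y^2 - 3*x*y + 3*y^2 + y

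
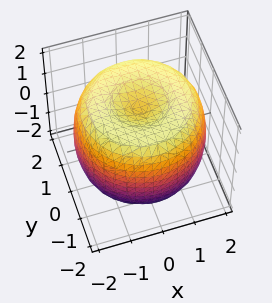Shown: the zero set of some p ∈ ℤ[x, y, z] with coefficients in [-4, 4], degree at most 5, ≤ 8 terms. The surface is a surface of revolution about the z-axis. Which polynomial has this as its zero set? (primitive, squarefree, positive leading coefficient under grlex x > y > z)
1. Degree: no degree-3 surface has this shape, so deg p = 4.
2. Symmetries: rotational symmetry about the z-axis ⇒ p depends on x, y only through x² + y².
3. Observable constraints: a circular section at z = -1 has radius between 1 and 2.
4. Putting this together gives p.

x^4 + 2*x^2*y^2 + y^4 - 3*x^2 - 3*y^2 + 2*z^2 - 3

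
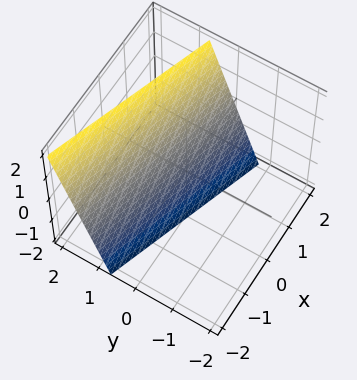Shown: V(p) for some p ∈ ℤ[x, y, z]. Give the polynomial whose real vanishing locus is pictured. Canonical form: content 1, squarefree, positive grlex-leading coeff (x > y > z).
x + 3*y - z - 2

1. Degree: the surface is flat (a plane), so deg p = 1.
2. From the axis intercepts and sections: it meets the x-axis at x = 2 (among the integer gridlines); it meets the z-axis at z = -2 (among the integer gridlines).
3. Matching integer coefficients to the picture gives p.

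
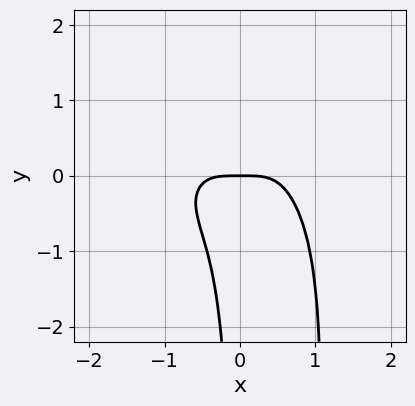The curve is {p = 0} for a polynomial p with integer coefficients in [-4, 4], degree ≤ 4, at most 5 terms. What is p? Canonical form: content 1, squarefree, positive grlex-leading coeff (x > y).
1. Degree: the shape is more complex than any degree-3 curve, so deg p = 4.
2. Checking where it meets the axes: one x-axis crossing is at x = 0; one y-axis crossing is at y = 0.
3. Together with the visible shape, these determine p as stated.

3*x^4 + 3*x^2*y^2 - 3*x*y^2 + 2*y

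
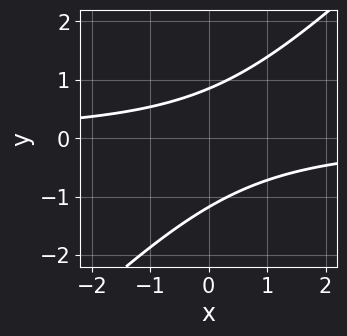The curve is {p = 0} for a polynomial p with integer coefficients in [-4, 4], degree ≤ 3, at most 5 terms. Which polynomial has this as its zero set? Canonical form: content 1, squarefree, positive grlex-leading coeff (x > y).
The degree is 2 — no degree-1 curve has this shape.
Against the integer gridlines: no x-intercept at any integer in the box.
These observations pin down the coefficients.

3*x*y - 3*y^2 - y + 3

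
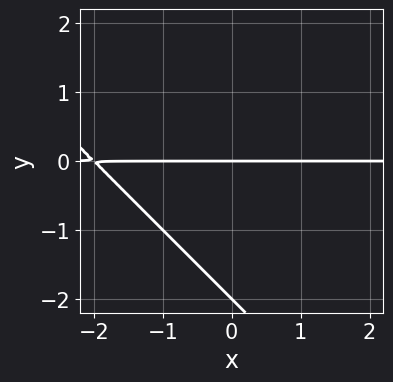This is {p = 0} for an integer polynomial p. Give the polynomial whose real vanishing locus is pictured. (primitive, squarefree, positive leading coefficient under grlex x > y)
Degree: the shape is more complex than any degree-1 curve, so deg p = 2.
From the visible intercepts: the visible x-axis segment lies entirely on the curve; the y-axis gridline crossings are at y ∈ {-2, 0}.
Fitting integer coefficients to these (and the overall shape) gives p.

x*y + y^2 + 2*y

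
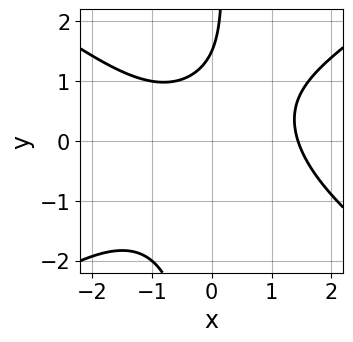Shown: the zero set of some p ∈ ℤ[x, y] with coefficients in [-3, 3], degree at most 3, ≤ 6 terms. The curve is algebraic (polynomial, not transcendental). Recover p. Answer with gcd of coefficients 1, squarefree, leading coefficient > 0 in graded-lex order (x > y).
x^3 - 2*x*y^2 + 2*y - 3

(a) The degree is 3 — no degree-2 curve has this shape.
(b) Putting this together gives p.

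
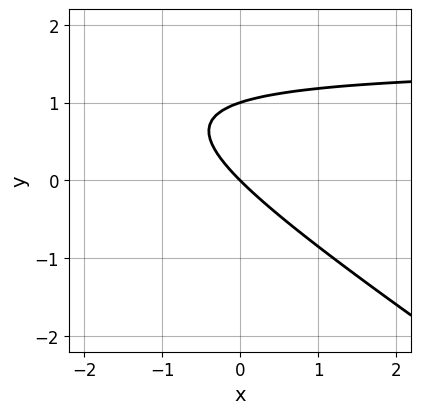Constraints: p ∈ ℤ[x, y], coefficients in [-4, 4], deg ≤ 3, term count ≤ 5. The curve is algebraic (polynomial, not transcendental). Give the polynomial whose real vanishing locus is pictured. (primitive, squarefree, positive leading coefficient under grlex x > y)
2*x*y + 3*y^2 - 3*x - 3*y

First, degree: no degree-1 curve has this shape, so deg p = 2.
Next, reading off the gridlines: it crosses the x-axis at the gridline x = 0; among the integer gridlines, it crosses the y-axis at y ∈ {0, 1}.
Finally, together with the visible shape, these determine p as stated.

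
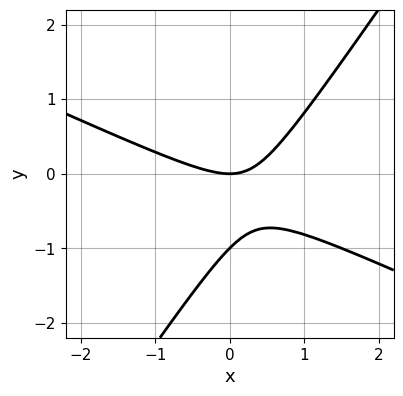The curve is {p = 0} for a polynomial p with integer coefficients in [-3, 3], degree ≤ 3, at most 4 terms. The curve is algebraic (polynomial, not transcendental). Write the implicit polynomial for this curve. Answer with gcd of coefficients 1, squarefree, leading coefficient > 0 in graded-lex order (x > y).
1. Degree: a generic line meets the curve in up to 2 points, so deg p = 2.
2. Against the integer gridlines: one x-axis crossing is at x = 0; the y-axis gridline crossings are at y ∈ {-1, 0}.
3. These observations pin down the coefficients.

2*x^2 + 3*x*y - 3*y^2 - 3*y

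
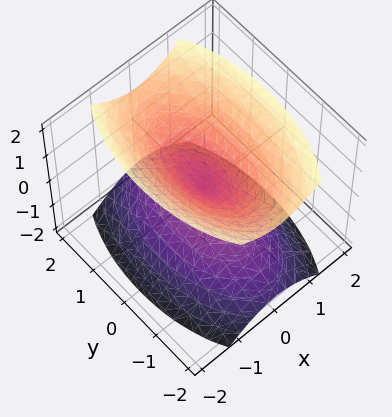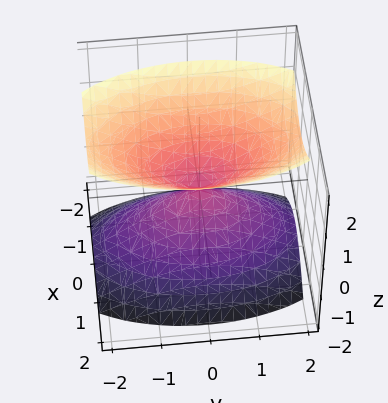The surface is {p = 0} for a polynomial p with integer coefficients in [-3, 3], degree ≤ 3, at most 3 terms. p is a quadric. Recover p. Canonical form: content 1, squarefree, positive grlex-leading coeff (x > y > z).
3*x^2 + y^2 - 2*z^2

(a) The picture has 2 separate pieces. Treating them together as one polynomial.
(b) The degree is 2 — a double cone through the origin; a quadric.
(c) Symmetries: the x ↦ −x reflection is a symmetry, so x appears only in even powers; it's symmetric under z → −z, forcing even powers of z; it's symmetric under y → −y, forcing even powers of y.
(d) Against the integer gridlines: it crosses the x-axis at the gridline x = 0; it crosses the z-axis at the gridline z = 0.
(e) Fitting integer coefficients to these (and the overall shape) gives p.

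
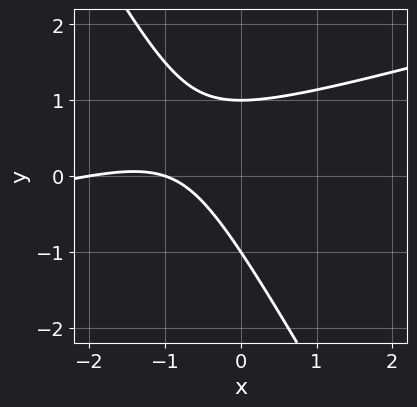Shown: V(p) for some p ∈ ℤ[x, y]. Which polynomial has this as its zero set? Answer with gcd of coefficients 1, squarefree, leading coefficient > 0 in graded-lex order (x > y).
1. deg p = 2.
2. Observable constraints: the x-axis gridline crossings are at x ∈ {-2, -1}; the y-axis gridline crossings are at y ∈ {-1, 1}.
3. Assembling these constraints gives the stated polynomial.

x^2 - 3*x*y - 2*y^2 + 3*x + 2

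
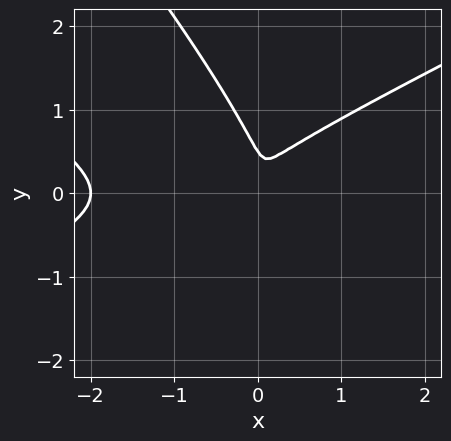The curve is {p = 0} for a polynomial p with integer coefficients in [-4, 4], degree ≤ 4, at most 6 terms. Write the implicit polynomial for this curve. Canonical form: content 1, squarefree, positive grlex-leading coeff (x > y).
x^3 - 3*x*y^2 - 2*y^3 + 2*x^2 + y^2

(a) Degree: no degree-2 curve has this shape, so deg p = 3.
(b) Checking where it meets the axes: it crosses the x-axis at the gridline x = -2.
(c) These observations pin down the coefficients.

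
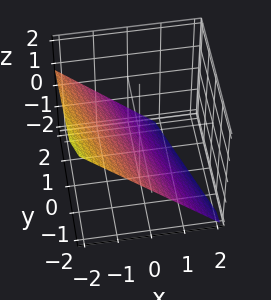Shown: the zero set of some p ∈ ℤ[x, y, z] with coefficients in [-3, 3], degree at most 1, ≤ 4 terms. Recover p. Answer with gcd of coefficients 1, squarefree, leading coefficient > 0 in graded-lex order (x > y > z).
(a) deg p = 1. The surface is flat (a plane).
(b) From the axis intercepts and sections: one y-axis crossing is at y = -2.
(c) These observations pin down the coefficients.

3*x + y + 3*z + 2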